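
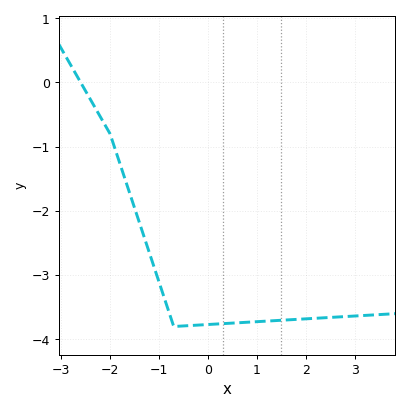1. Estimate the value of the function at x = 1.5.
-3.7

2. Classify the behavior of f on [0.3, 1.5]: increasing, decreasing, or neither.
increasing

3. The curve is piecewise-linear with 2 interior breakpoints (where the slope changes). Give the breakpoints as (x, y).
(-2, -0.8); (-0.7, -3.8)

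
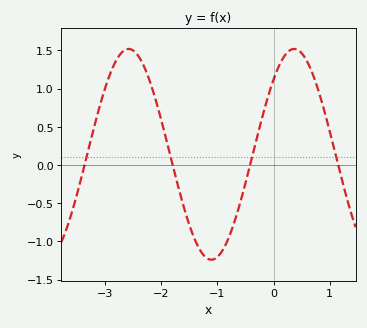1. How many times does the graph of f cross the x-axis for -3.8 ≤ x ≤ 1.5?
4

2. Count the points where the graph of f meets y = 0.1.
4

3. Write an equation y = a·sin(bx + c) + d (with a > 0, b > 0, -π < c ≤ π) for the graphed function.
y = 1.38sin(2.13x + 0.79) + 0.14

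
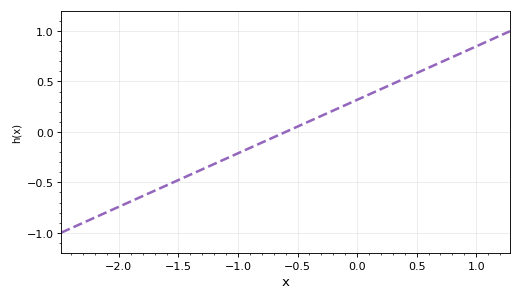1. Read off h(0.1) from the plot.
0.35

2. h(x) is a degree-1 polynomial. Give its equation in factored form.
y = 0.53(x + 0.6)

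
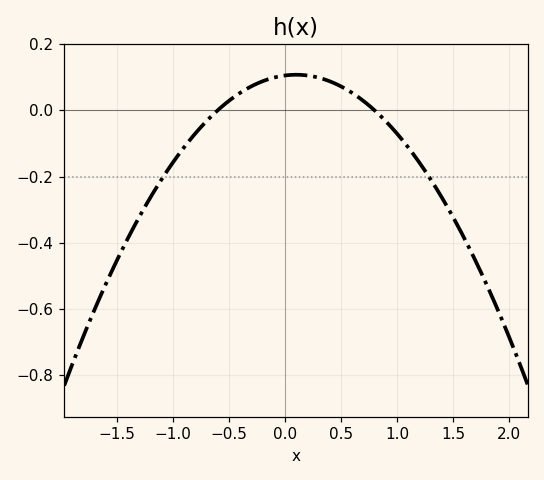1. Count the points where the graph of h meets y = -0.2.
2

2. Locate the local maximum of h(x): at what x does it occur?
0.1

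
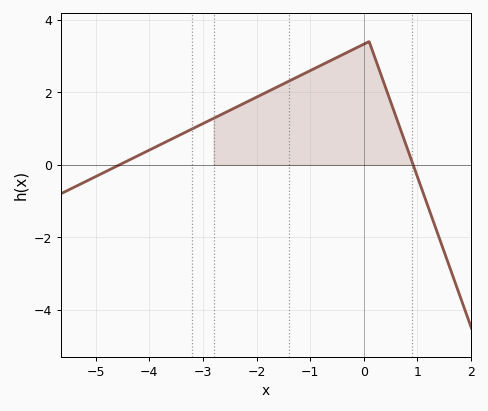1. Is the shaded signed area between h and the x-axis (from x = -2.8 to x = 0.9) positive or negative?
positive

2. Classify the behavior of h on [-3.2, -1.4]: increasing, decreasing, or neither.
increasing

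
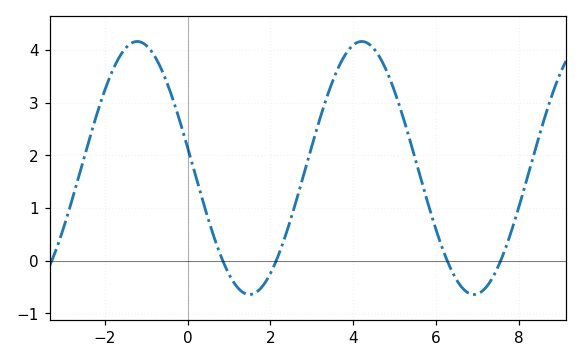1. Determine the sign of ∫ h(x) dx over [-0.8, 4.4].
positive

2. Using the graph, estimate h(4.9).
3.41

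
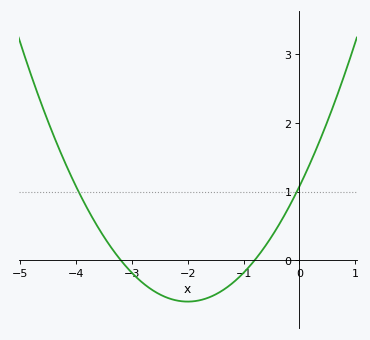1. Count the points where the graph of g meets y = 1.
2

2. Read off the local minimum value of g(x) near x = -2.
-0.605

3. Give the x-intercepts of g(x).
-3.2, -0.8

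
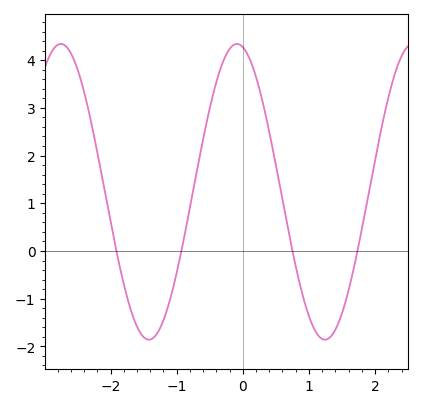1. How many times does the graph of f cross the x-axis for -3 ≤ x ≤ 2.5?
4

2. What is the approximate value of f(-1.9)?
-0.1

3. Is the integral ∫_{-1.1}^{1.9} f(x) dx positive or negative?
positive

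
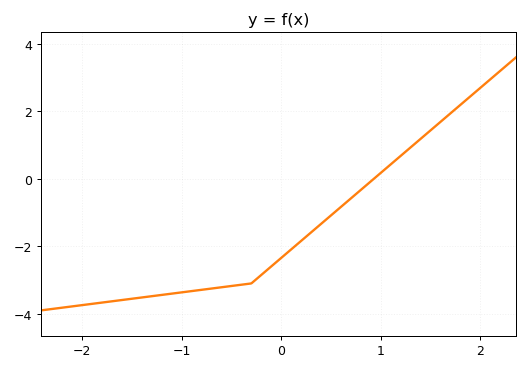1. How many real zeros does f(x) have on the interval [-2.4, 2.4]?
1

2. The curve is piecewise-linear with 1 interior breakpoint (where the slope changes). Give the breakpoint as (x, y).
(-0.3, -3.1)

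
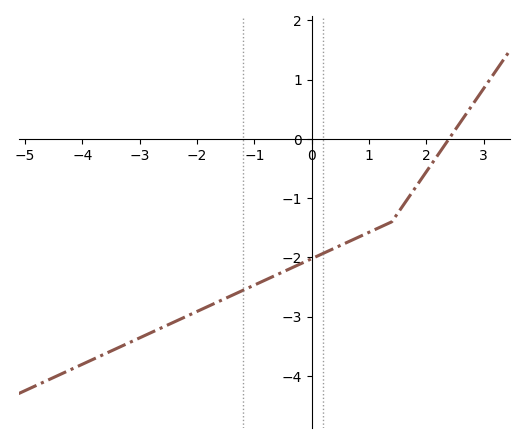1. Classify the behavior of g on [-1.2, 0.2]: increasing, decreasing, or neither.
increasing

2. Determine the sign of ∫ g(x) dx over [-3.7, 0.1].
negative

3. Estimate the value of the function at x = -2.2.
-3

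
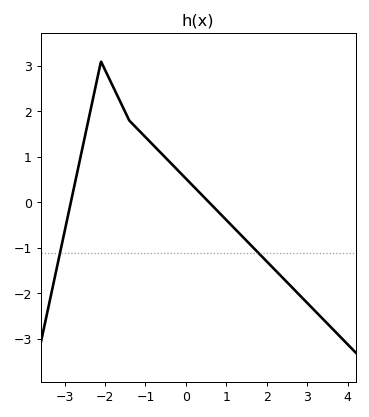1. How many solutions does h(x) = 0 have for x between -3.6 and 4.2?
2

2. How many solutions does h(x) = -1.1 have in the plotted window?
2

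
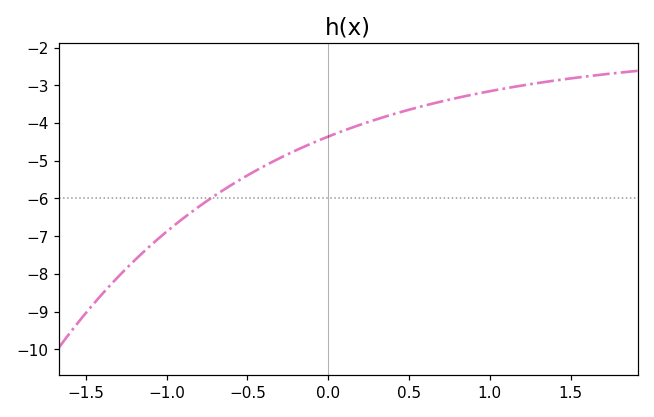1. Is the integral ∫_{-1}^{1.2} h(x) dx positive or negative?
negative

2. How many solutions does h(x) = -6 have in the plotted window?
1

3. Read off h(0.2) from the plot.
-4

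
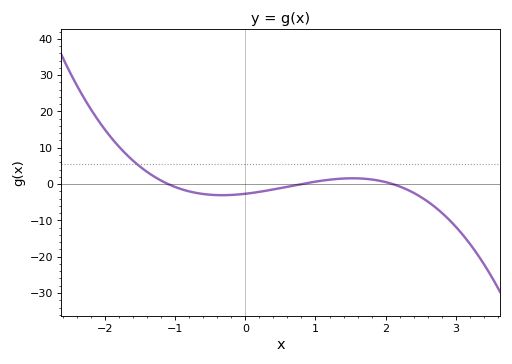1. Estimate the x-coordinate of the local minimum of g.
-0.3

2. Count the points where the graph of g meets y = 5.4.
1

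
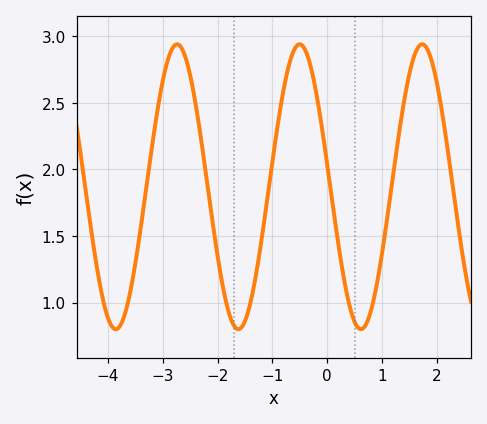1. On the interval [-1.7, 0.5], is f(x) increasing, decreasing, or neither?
neither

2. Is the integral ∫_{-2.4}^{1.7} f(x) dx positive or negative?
positive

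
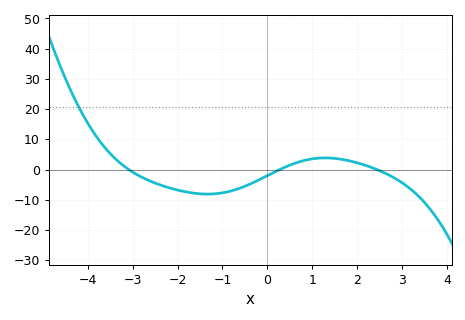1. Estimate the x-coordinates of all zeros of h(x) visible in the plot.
-3.09, 0.278, 2.44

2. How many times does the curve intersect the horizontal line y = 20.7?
1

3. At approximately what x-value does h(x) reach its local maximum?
1.29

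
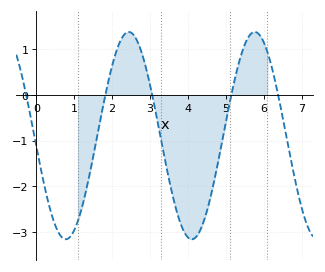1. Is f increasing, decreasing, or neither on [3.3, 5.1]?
neither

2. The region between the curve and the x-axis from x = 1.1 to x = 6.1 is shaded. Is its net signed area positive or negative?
negative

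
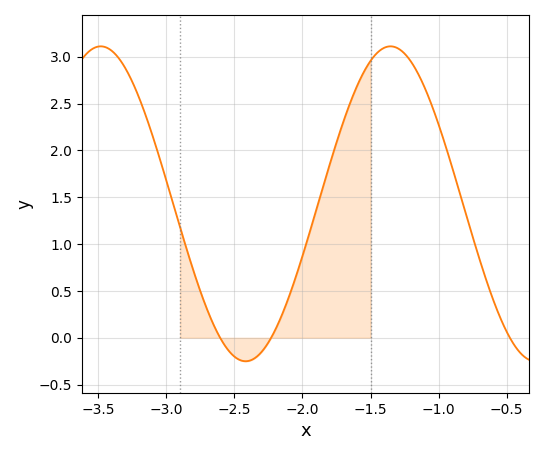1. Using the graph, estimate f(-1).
2.28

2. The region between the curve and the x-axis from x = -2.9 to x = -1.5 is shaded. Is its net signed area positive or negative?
positive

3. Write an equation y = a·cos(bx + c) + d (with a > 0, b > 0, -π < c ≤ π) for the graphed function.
y = 1.68cos(2.95x - 2.29) + 1.43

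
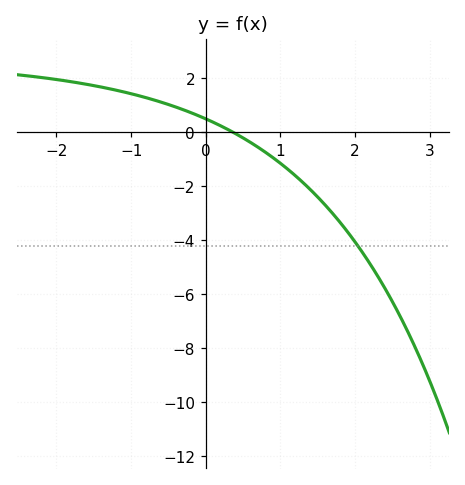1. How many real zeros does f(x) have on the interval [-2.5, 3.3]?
1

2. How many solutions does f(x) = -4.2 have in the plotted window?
1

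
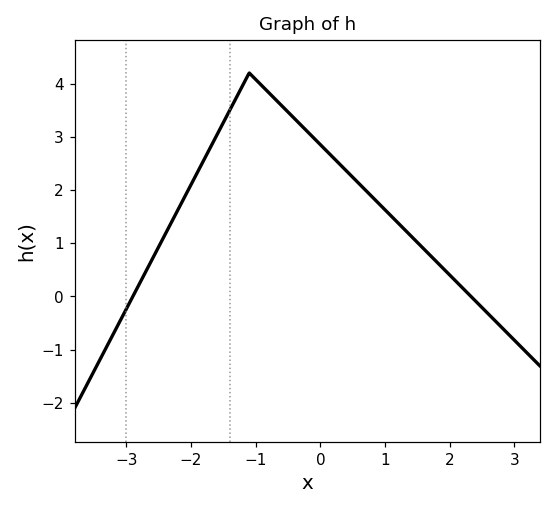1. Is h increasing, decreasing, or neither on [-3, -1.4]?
increasing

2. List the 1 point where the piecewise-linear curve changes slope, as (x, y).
(-1.1, 4.2)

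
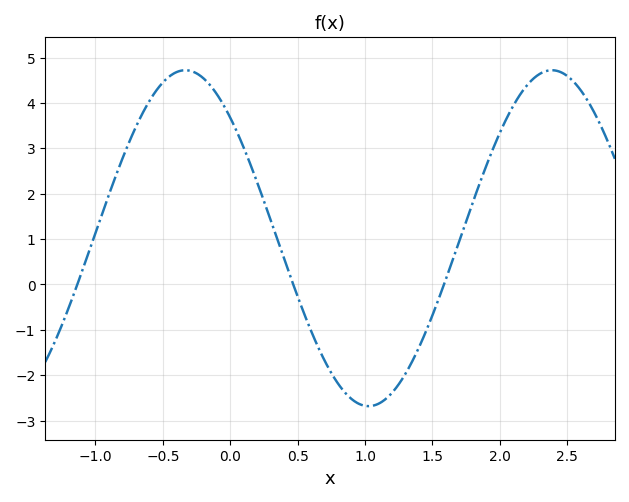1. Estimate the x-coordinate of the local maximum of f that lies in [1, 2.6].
2.4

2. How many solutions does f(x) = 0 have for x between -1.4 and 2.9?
3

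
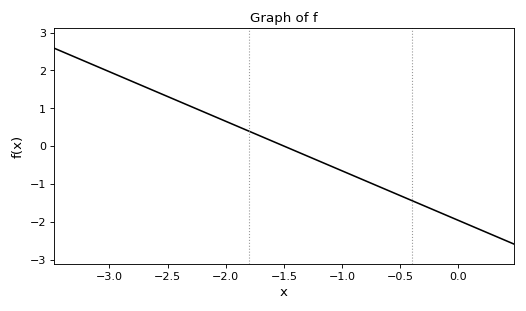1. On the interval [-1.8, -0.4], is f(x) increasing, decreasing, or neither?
decreasing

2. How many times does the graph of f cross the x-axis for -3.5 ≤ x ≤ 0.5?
1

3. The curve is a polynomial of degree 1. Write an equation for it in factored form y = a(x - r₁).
y = -1.31(x + 1.5)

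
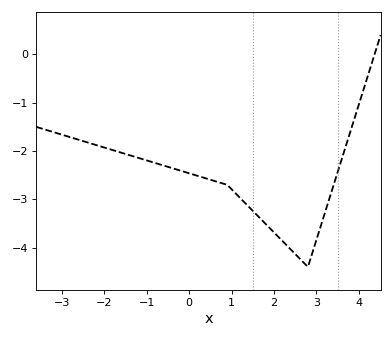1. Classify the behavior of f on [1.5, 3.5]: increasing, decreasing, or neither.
neither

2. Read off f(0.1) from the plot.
-2.49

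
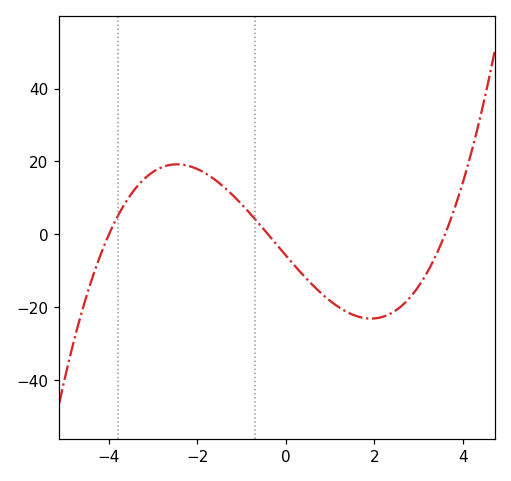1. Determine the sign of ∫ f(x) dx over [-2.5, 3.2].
negative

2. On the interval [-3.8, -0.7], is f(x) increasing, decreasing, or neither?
neither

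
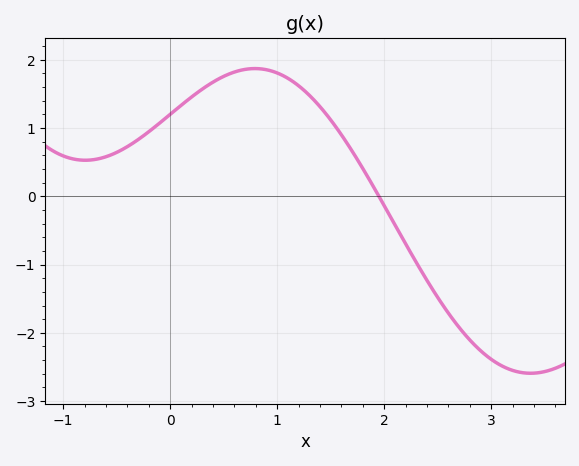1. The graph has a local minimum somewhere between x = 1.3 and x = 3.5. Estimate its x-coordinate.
3.37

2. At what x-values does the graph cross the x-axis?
1.95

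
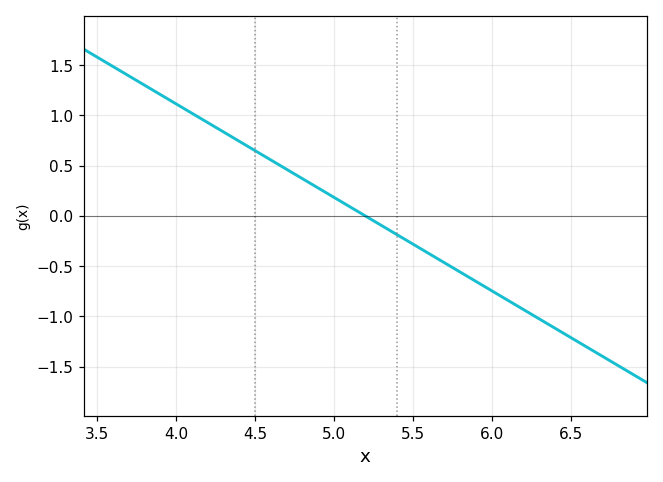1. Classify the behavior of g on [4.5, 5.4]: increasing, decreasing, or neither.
decreasing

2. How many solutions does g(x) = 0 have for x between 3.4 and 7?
1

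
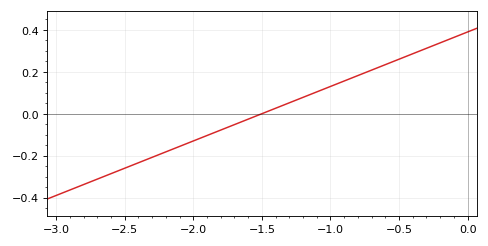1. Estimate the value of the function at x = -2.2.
-0.18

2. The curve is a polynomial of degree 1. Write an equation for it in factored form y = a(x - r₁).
y = 0.26(x + 1.5)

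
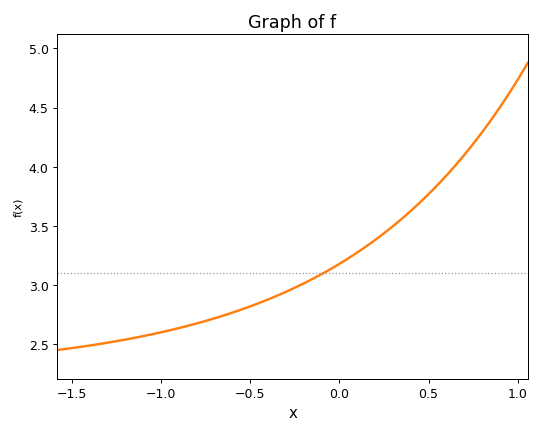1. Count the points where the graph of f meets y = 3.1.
1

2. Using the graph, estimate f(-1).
2.6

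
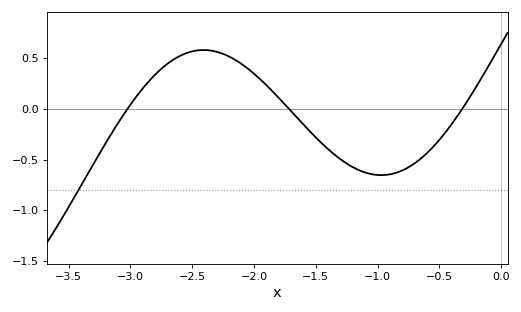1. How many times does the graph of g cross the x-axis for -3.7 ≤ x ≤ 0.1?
3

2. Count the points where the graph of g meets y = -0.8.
1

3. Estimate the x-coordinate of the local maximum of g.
-2.41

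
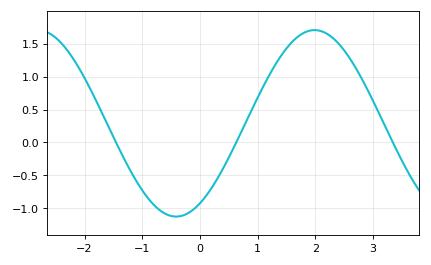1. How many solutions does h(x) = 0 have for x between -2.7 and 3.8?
3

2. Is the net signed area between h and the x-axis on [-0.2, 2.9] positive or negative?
positive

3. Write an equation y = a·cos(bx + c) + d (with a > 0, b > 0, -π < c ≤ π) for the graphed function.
y = 1.42cos(1.3x - 2.6) + 0.29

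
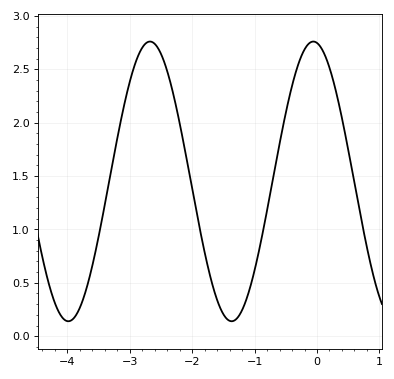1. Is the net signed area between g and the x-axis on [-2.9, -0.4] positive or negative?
positive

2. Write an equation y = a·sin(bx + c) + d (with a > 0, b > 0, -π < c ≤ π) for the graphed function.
y = 1.31sin(2.4x + 1.7) + 1.45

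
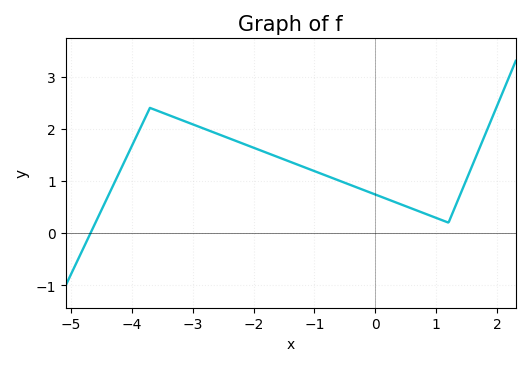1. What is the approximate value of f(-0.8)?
1.1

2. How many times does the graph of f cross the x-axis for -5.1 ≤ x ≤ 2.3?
1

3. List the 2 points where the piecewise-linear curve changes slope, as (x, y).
(-3.7, 2.4); (1.2, 0.2)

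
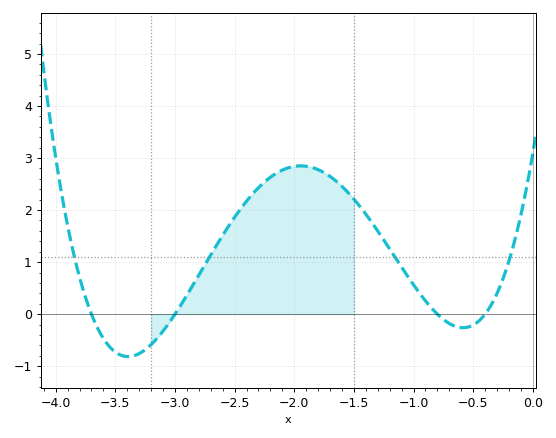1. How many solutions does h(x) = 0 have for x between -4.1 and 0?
4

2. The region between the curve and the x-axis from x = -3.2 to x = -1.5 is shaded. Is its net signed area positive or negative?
positive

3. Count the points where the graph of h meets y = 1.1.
4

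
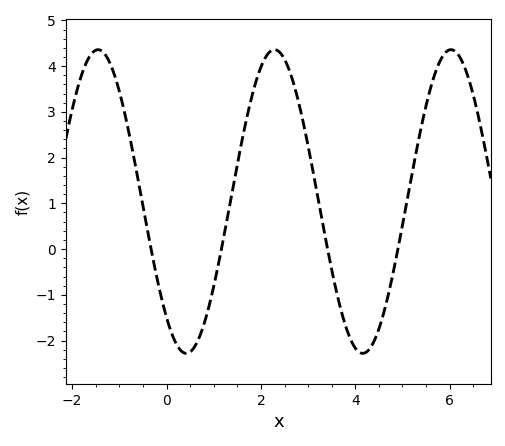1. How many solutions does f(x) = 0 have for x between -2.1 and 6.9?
4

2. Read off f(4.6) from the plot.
-1.4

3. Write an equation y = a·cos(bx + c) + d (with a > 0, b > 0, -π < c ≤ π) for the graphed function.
y = 3.32cos(1.7x + 2.4) + 1.04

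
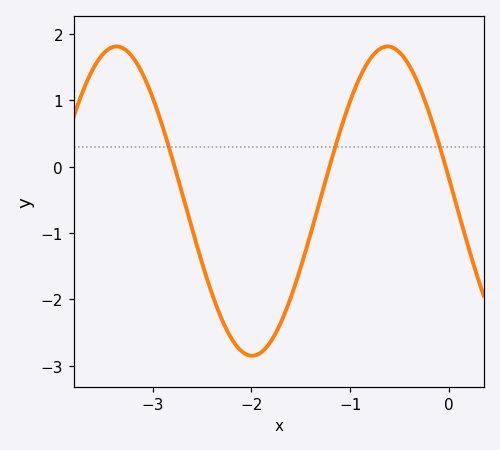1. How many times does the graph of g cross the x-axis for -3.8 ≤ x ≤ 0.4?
3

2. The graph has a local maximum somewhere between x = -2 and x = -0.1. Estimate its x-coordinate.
-0.621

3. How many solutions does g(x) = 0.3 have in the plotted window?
3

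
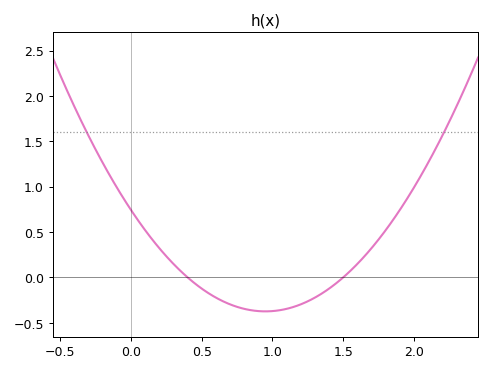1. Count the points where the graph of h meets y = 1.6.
2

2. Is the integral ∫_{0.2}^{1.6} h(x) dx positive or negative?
negative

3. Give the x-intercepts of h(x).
0.4, 1.5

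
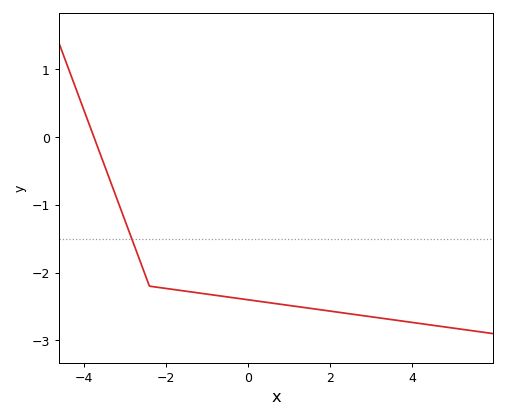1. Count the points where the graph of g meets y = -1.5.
1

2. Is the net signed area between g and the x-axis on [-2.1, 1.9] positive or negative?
negative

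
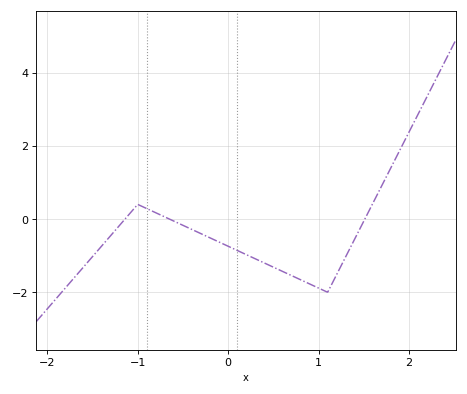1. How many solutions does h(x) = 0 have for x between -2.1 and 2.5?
3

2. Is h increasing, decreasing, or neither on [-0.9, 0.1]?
decreasing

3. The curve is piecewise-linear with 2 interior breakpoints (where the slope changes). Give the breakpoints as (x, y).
(-1, 0.4); (1.1, -2)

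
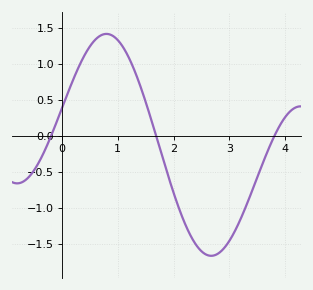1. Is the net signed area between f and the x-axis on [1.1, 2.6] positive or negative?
negative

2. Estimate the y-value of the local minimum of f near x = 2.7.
-1.67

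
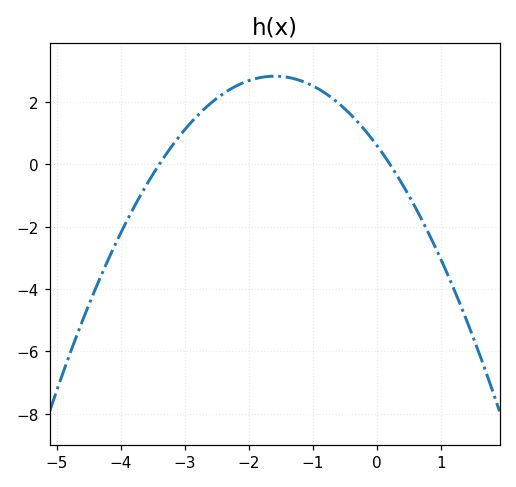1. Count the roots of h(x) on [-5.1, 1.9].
2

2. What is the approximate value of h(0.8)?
-2.19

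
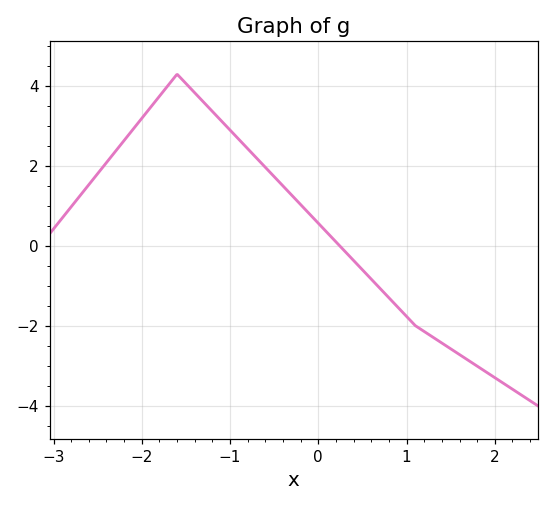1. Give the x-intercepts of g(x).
0.2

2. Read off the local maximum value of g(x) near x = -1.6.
4.2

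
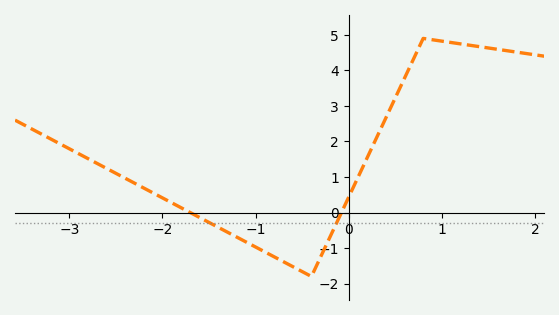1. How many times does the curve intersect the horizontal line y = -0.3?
2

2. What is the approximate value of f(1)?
4.82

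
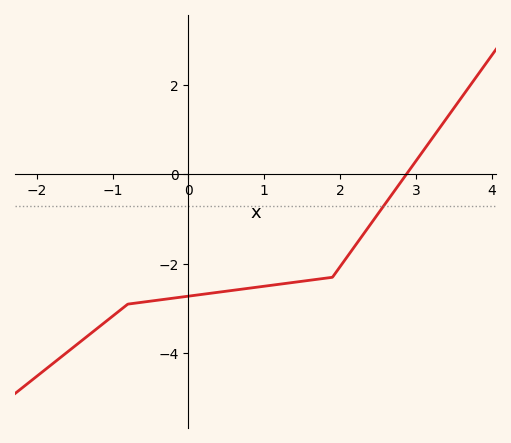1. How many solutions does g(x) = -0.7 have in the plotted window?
1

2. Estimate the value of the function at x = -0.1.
-2.74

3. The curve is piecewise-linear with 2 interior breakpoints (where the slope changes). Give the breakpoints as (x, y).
(-0.8, -2.9); (1.9, -2.3)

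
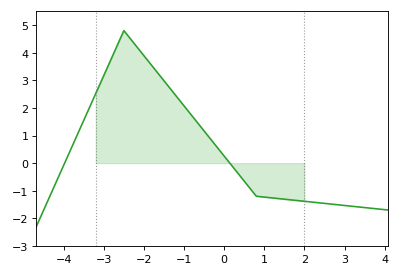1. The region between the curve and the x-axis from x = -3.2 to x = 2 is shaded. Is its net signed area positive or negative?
positive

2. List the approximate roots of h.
-4, 0.2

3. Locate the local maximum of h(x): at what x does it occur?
-2.4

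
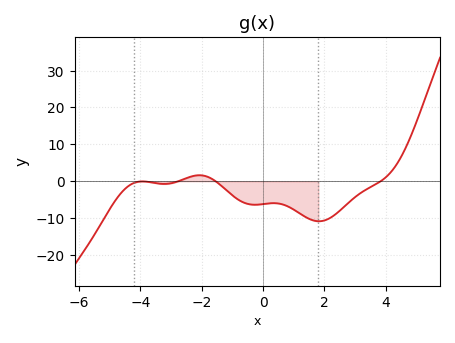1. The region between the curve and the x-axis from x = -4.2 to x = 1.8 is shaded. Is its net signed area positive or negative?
negative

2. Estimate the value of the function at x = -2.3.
1.38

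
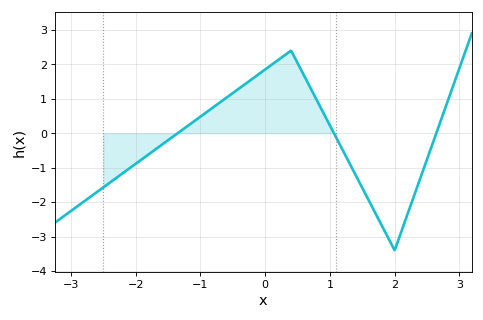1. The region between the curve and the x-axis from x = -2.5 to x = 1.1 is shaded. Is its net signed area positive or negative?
positive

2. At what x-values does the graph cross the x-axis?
-1.4, 1.1, 2.6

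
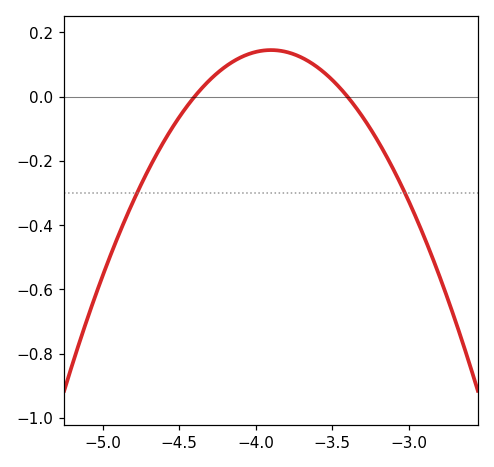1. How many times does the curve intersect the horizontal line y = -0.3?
2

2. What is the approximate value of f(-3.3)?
-0.06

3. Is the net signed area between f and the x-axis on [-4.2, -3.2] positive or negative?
positive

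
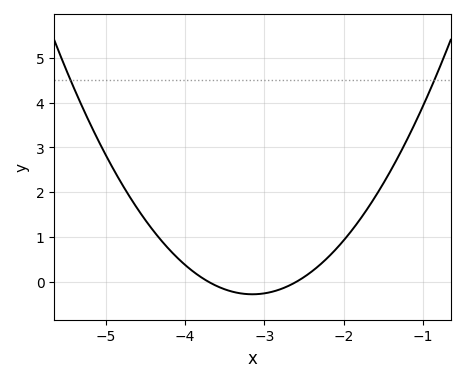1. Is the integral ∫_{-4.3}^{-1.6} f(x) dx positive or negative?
positive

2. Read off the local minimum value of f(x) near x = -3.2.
-0.3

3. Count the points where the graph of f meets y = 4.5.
2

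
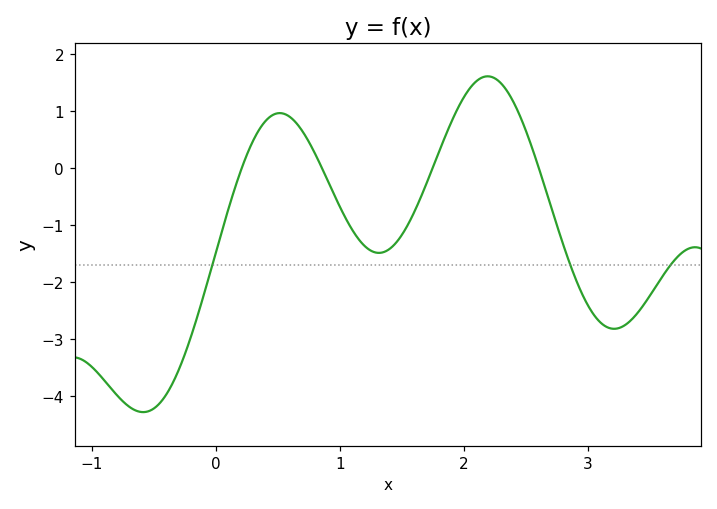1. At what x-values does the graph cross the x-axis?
0.209, 0.854, 1.75, 2.6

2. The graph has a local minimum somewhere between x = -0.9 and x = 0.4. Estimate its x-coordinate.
-0.588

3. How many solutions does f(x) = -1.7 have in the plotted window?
3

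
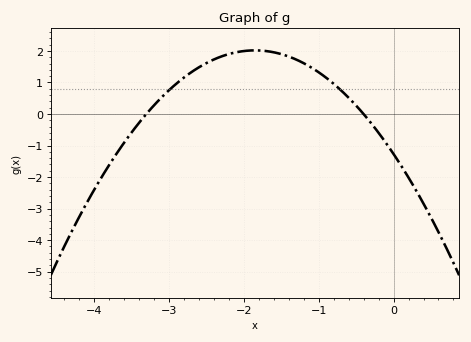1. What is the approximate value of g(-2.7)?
1.3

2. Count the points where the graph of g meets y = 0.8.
2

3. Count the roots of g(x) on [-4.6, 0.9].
2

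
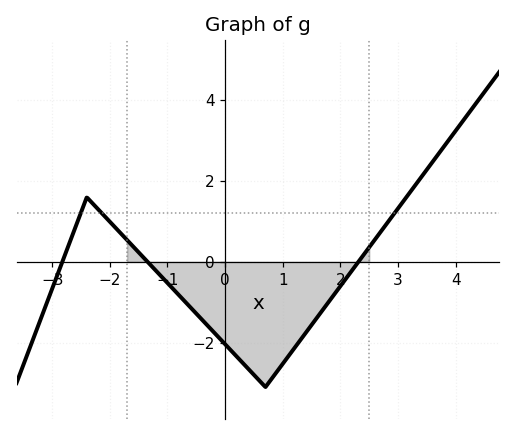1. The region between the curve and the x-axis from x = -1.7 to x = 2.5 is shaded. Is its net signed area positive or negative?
negative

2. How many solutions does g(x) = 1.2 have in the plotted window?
3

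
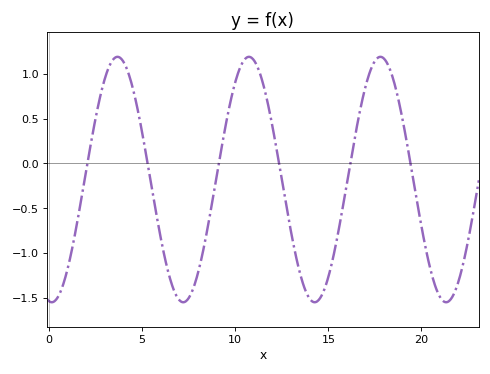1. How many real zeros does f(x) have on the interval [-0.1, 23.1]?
6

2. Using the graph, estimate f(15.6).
-0.692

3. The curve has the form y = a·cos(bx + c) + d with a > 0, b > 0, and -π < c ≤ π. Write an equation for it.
y = 1.37cos(0.89x + 3.01) - 0.18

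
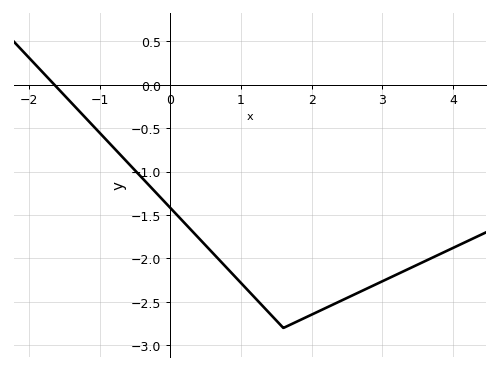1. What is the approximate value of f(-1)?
-0.554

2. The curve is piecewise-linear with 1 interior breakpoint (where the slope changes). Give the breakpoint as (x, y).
(1.6, -2.8)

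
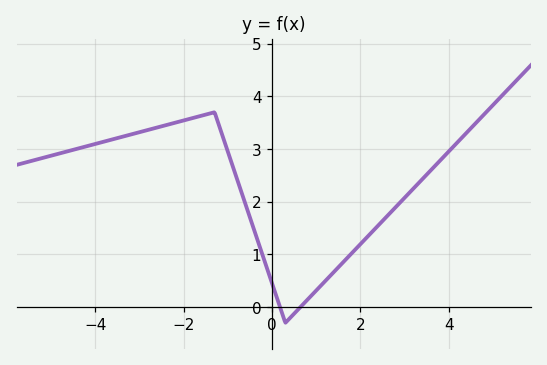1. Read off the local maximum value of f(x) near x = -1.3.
3.7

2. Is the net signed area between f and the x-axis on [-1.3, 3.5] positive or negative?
positive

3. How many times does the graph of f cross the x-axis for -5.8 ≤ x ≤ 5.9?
2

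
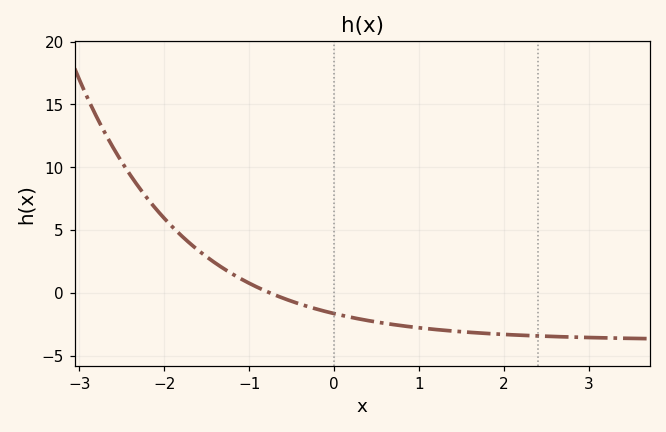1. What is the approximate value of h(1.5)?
-3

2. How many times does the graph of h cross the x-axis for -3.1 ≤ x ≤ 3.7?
1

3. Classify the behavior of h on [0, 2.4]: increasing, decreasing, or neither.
decreasing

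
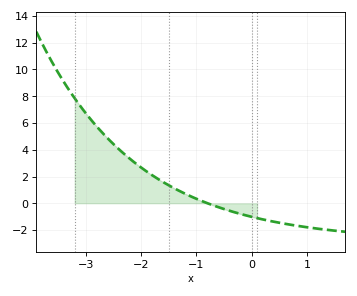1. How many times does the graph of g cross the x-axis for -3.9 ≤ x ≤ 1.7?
1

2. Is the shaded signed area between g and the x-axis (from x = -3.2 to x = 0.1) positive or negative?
positive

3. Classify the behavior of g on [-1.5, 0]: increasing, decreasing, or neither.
decreasing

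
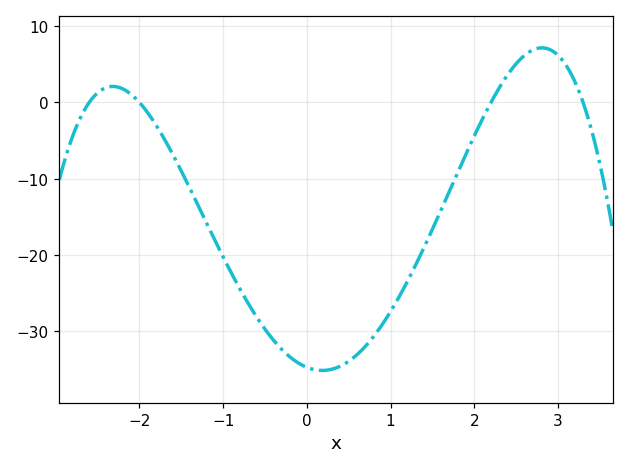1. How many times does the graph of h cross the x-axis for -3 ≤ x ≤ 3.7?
4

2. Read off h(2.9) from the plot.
6.94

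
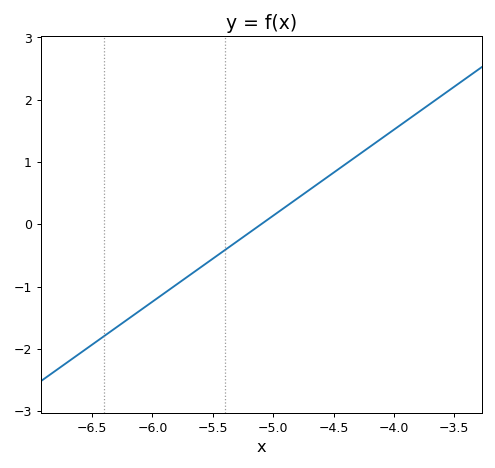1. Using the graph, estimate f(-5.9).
-1.1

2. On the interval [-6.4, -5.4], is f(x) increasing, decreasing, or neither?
increasing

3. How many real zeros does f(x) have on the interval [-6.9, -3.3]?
1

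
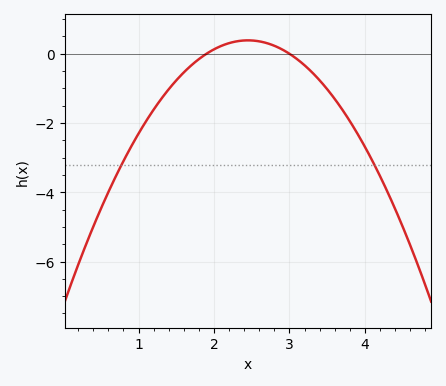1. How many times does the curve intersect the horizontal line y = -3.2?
2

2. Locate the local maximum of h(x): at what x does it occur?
2.45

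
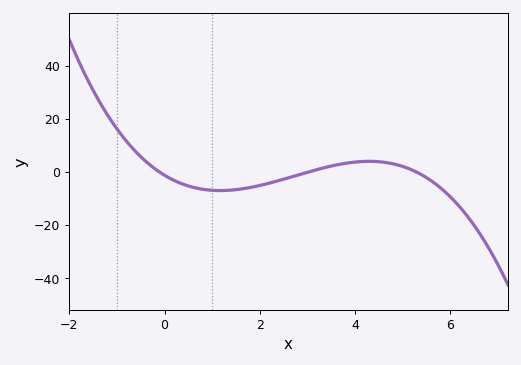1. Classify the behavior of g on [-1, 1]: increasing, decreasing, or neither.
decreasing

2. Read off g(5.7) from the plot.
-4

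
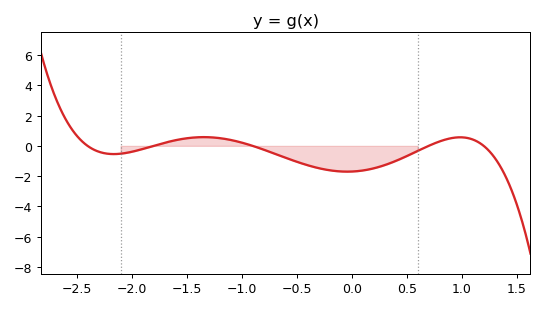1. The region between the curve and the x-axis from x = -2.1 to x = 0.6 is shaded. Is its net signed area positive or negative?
negative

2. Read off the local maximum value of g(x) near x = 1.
0.6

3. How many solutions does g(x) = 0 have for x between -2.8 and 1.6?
5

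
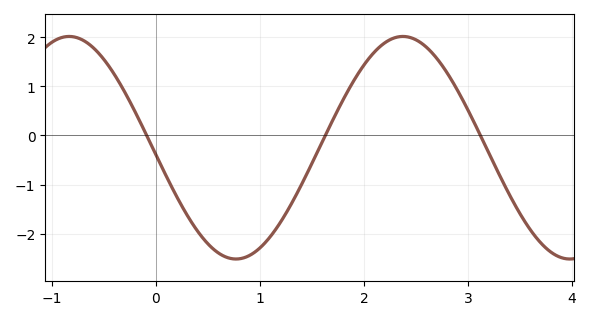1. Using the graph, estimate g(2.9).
0.9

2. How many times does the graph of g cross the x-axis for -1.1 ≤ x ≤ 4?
3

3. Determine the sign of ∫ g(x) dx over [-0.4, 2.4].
negative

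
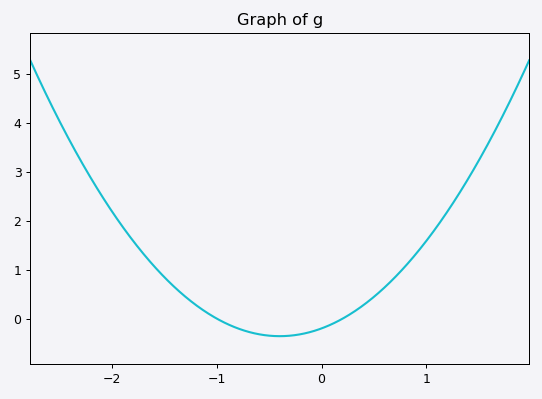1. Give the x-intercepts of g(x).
-1, 0.2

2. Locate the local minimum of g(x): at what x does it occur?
-0.4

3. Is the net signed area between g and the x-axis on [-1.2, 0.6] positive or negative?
negative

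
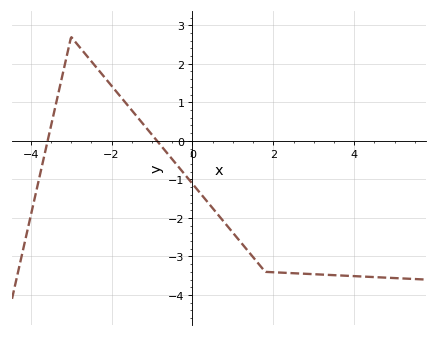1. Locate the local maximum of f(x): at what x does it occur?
-3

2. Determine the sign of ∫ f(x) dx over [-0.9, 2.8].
negative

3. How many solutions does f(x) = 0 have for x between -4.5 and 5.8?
2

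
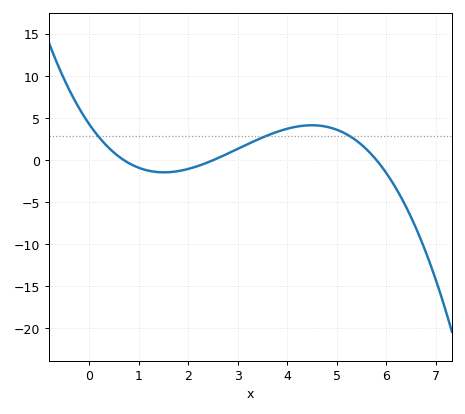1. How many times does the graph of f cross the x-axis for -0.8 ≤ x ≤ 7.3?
3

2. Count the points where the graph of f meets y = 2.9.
3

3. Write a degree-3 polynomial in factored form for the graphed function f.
y = -0.42(x - 0.7)(x - 2.5)(x - 5.8)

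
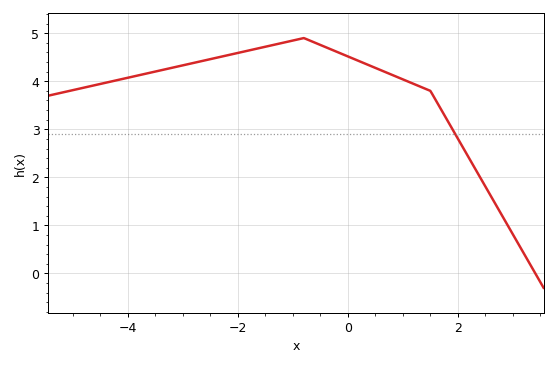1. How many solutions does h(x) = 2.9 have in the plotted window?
1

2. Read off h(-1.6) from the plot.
4.69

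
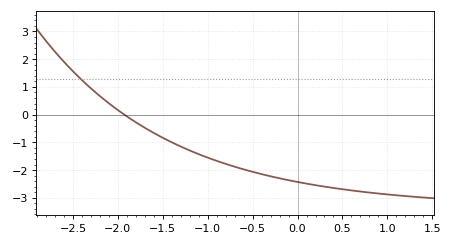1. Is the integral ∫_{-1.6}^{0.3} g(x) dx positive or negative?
negative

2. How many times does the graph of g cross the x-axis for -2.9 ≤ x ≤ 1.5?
1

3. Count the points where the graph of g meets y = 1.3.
1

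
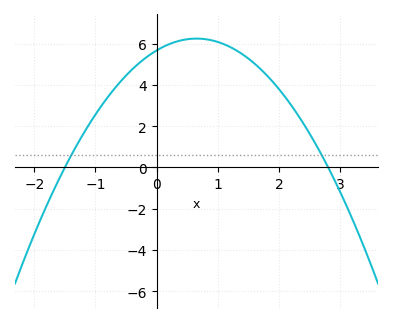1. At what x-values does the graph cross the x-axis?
-1.5, 2.8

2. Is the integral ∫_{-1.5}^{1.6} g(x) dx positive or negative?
positive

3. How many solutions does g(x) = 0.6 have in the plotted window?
2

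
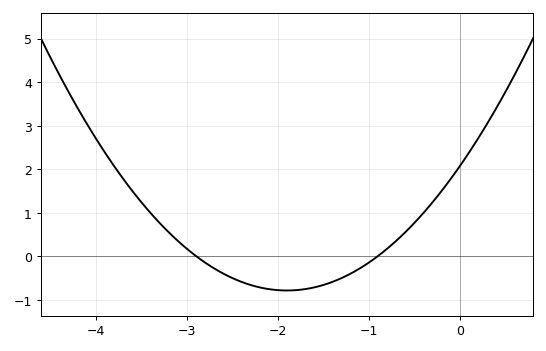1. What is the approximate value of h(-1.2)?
-0.403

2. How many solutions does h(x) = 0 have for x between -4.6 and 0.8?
2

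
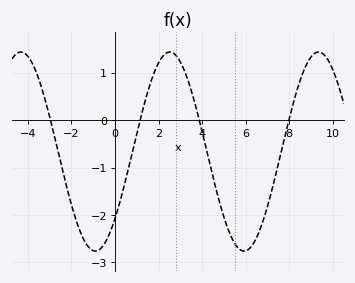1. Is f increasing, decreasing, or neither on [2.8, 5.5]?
decreasing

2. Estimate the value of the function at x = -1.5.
-2.45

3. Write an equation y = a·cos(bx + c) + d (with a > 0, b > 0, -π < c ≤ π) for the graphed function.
y = 2.1cos(0.92x - 2.31) - 0.66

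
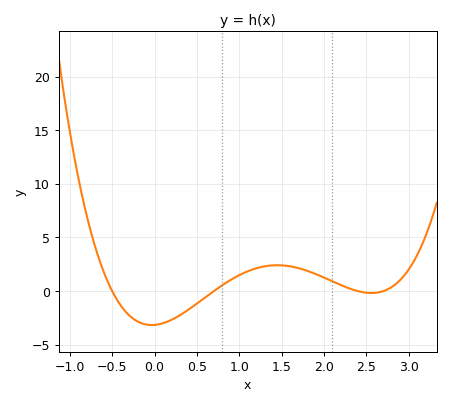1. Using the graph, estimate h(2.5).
0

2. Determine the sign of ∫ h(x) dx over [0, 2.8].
positive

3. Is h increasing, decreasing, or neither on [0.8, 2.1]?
neither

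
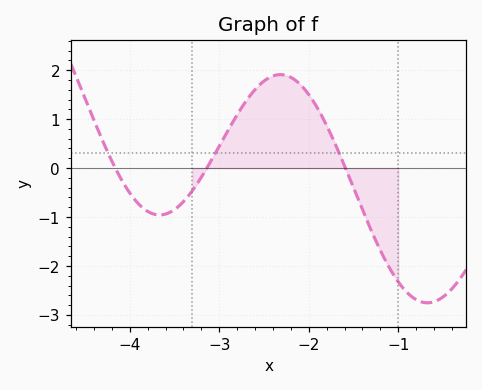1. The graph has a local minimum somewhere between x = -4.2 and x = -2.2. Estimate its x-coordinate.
-3.7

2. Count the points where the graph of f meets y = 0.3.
3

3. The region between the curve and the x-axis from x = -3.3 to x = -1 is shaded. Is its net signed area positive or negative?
positive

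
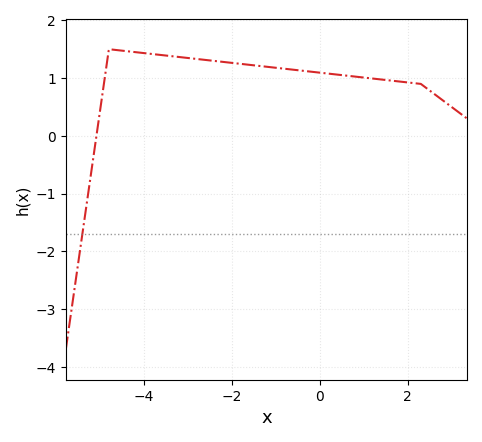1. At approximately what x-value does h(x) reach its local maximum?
-4.8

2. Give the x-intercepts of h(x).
-5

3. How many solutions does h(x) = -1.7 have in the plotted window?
1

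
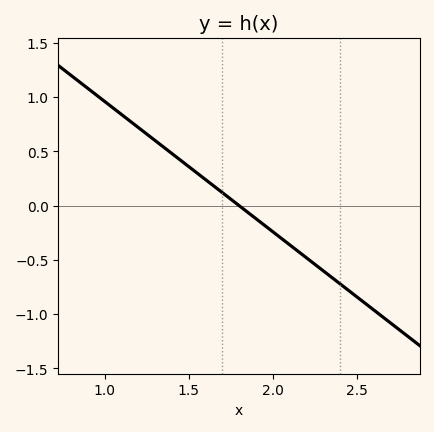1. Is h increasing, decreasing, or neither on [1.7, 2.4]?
decreasing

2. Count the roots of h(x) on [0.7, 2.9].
1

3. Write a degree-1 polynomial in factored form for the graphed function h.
y = -1.2(x - 1.8)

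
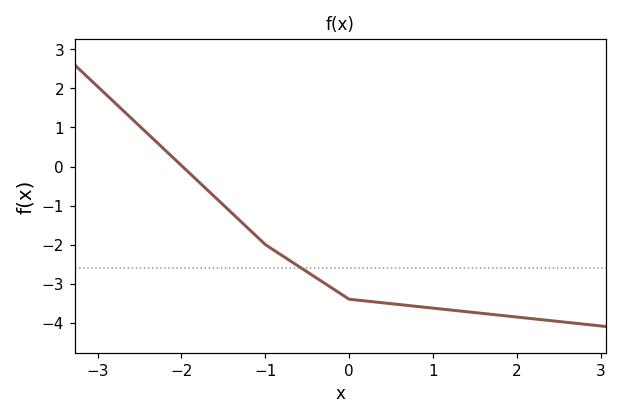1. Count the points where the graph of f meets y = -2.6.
1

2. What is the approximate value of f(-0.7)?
-2.4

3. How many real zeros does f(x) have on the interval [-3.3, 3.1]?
1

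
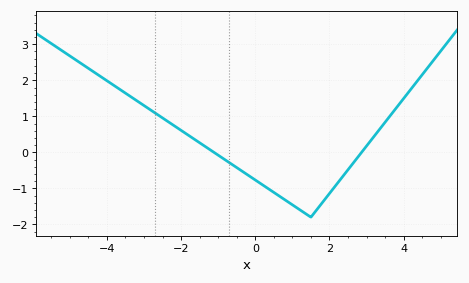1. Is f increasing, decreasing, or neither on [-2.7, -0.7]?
decreasing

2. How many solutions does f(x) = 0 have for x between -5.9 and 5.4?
2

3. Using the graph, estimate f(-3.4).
1.6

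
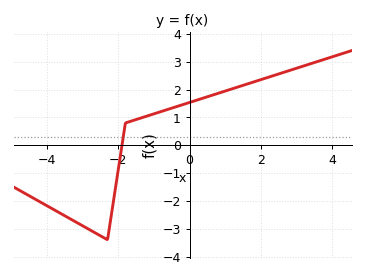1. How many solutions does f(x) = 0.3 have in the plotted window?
1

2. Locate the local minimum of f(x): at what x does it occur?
-2.3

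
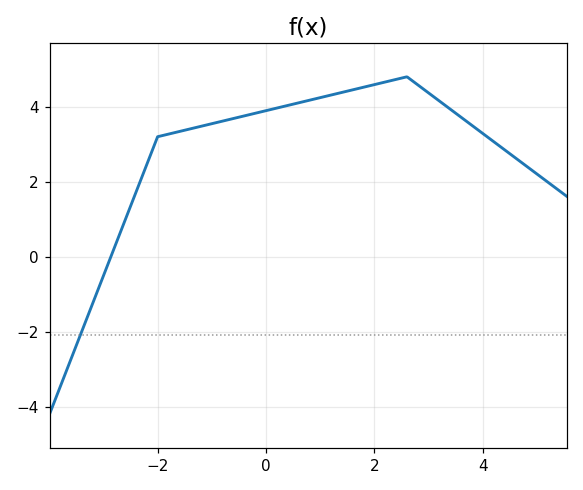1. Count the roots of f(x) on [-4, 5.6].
1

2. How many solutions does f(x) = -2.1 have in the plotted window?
1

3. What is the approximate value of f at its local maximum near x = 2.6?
4.8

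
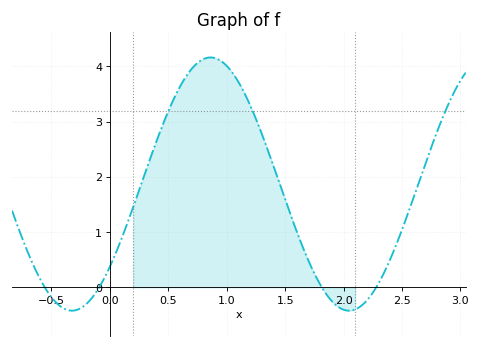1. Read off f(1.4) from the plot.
2.19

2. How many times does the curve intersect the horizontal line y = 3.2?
3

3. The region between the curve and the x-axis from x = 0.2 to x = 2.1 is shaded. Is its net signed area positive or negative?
positive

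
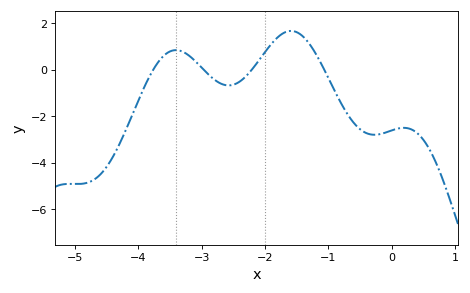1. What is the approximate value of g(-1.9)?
1.11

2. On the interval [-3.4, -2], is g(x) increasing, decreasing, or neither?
neither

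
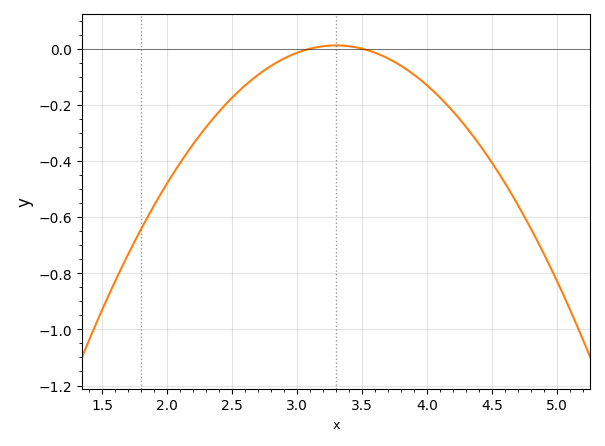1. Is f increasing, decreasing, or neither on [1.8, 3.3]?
increasing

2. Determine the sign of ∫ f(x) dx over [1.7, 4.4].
negative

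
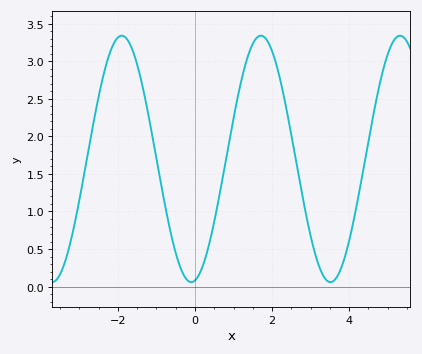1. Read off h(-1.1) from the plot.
1.98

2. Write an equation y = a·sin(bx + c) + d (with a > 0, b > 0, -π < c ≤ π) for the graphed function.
y = 1.64sin(1.74x - 1.4) + 1.7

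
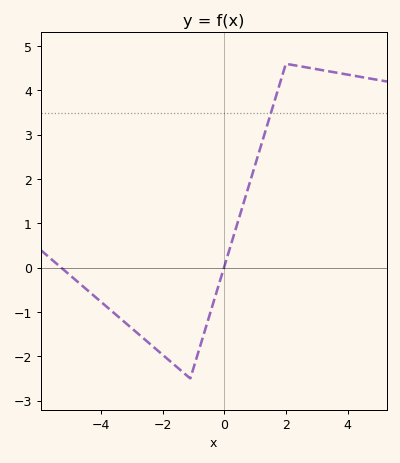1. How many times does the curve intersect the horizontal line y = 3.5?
1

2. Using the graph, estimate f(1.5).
3.5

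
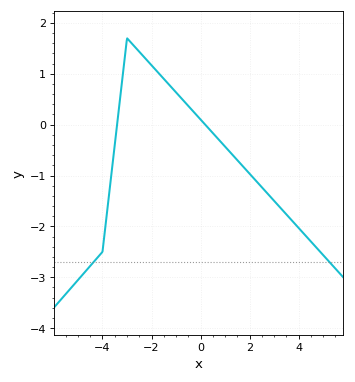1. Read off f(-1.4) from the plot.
0.847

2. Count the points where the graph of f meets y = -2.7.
2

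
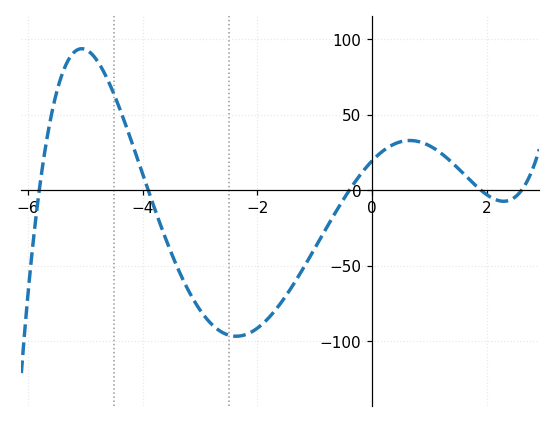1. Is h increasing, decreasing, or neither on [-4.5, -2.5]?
decreasing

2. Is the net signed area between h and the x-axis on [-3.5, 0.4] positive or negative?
negative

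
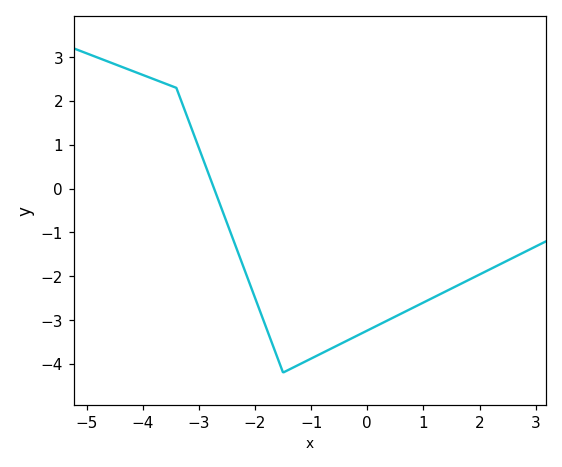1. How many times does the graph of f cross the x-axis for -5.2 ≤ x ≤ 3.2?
1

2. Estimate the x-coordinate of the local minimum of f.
-1.4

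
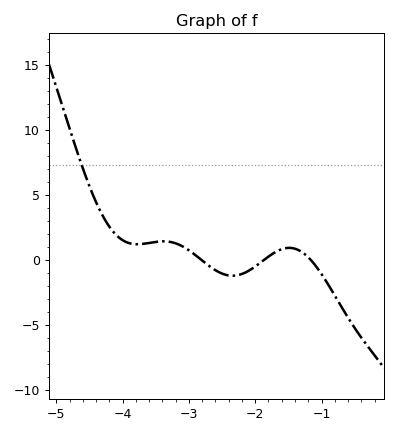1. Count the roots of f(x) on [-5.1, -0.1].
3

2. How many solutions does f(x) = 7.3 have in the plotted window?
1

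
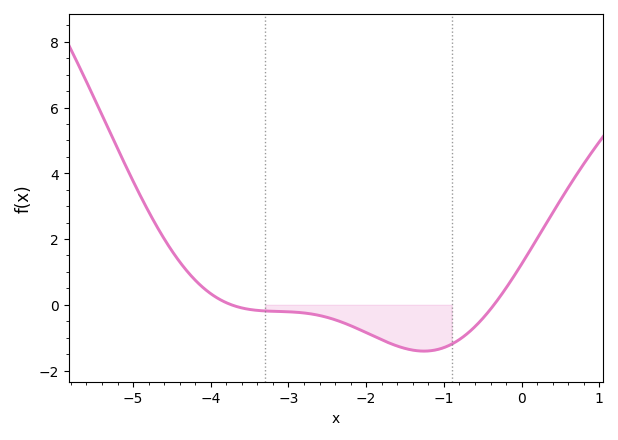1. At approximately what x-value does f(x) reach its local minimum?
-1.26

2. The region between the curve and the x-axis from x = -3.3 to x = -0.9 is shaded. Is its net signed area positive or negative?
negative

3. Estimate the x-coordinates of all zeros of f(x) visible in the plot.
-3.73, -0.356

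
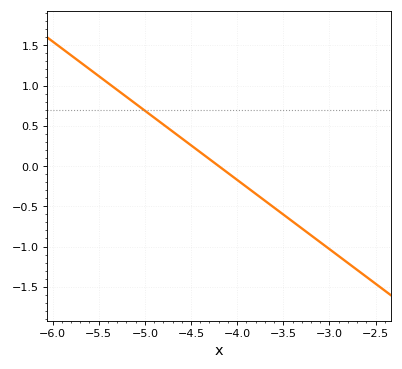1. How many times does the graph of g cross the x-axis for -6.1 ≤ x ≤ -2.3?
1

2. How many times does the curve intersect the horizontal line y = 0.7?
1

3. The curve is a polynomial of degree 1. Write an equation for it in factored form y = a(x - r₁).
y = -0.86(x + 4.2)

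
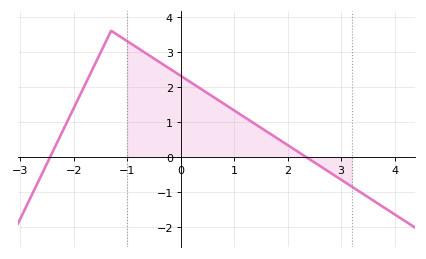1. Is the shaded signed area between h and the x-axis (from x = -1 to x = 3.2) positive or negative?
positive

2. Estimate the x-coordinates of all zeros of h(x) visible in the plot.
-2.4, 2.3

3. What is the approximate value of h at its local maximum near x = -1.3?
3.6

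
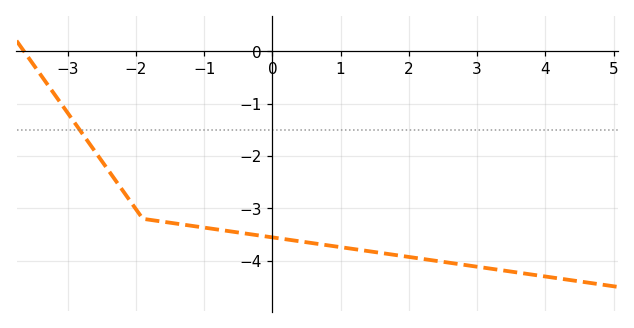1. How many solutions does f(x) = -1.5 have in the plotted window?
1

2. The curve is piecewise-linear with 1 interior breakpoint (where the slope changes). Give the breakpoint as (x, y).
(-1.9, -3.2)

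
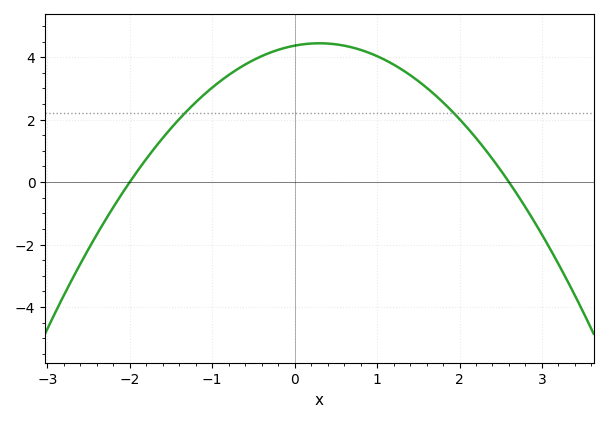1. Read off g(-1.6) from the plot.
1.4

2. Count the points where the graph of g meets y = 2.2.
2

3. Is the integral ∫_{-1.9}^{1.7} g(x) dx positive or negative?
positive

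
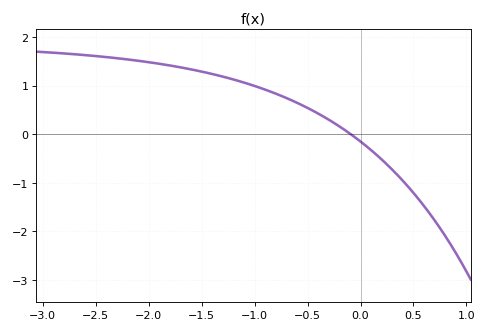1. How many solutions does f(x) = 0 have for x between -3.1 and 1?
1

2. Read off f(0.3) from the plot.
-0.731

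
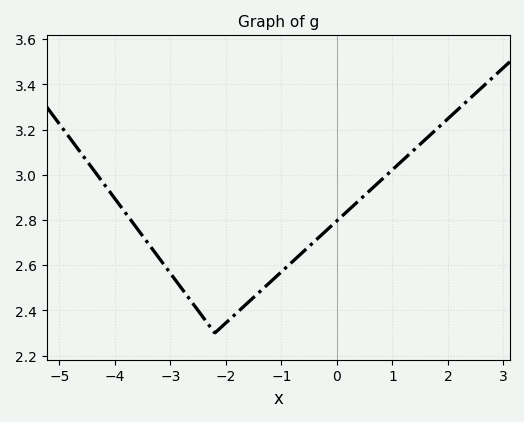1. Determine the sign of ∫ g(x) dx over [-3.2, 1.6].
positive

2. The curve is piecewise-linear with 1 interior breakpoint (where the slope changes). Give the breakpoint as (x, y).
(-2.2, 2.3)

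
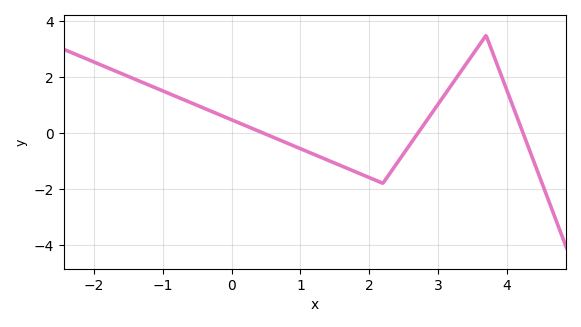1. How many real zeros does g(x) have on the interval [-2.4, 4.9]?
3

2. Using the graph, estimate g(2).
-1.6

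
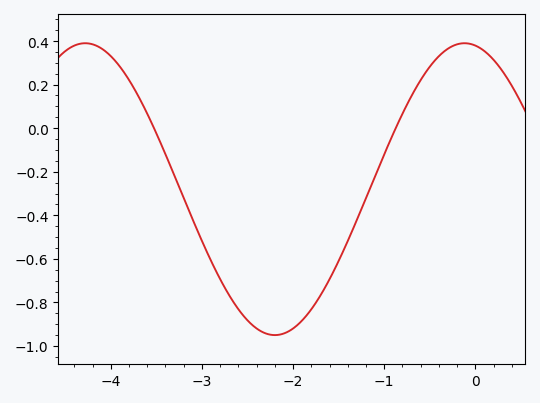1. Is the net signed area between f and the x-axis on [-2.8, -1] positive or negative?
negative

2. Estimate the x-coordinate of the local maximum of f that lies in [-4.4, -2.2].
-4.28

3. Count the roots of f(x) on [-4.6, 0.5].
2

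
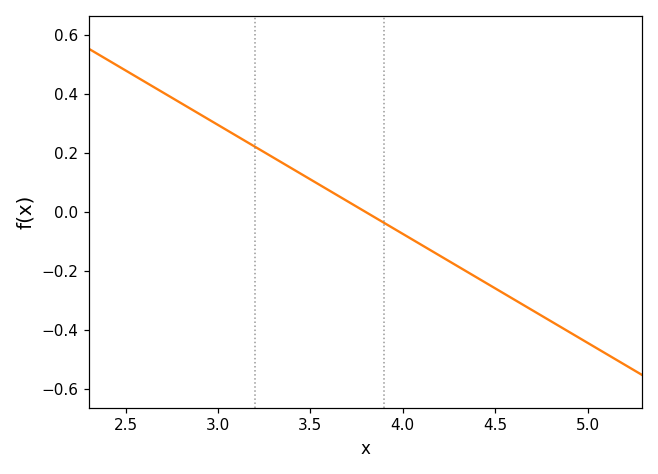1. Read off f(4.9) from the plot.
-0.407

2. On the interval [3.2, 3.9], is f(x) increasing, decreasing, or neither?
decreasing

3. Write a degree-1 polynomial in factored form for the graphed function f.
y = -0.37(x - 3.8)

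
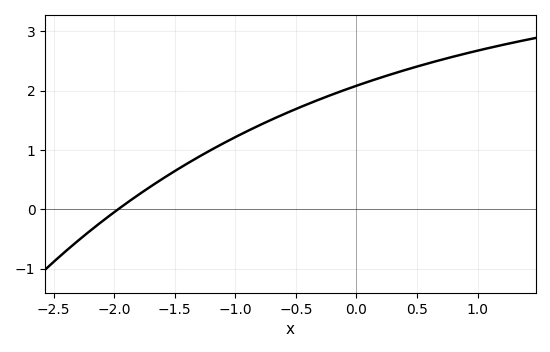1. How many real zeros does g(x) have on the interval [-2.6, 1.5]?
1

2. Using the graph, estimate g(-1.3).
0.9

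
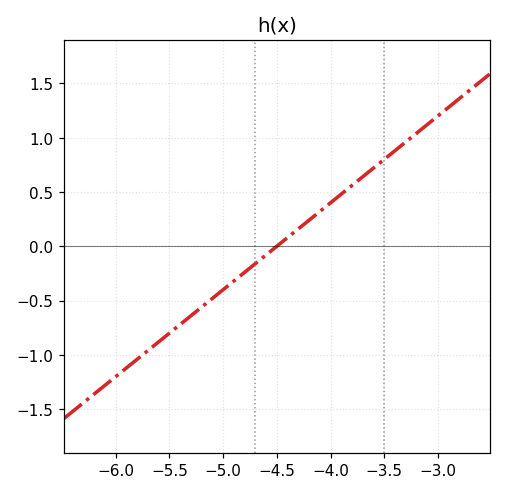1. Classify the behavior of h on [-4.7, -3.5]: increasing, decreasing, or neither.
increasing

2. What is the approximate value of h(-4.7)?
-0.15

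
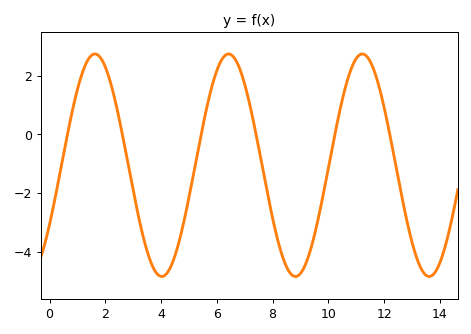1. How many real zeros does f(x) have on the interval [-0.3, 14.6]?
6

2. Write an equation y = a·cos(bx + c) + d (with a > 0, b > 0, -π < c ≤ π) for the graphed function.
y = 3.79cos(1.3x - 2.1) - 1.05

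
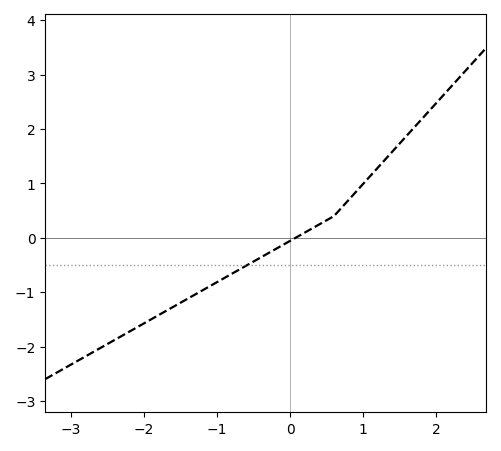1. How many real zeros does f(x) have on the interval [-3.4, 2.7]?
1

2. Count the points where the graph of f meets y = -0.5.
1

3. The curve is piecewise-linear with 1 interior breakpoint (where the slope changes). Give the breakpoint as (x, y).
(0.6, 0.4)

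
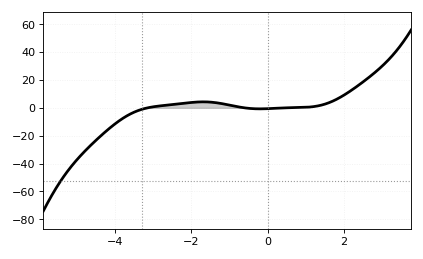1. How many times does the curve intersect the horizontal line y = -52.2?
1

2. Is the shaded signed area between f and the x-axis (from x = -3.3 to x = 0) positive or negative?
positive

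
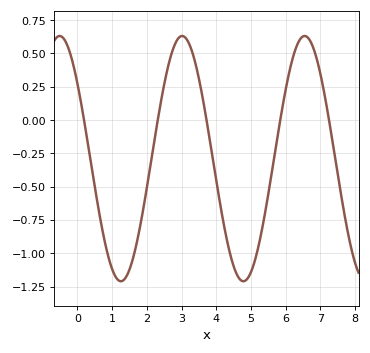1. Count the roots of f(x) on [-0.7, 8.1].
5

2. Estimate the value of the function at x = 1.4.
-1.18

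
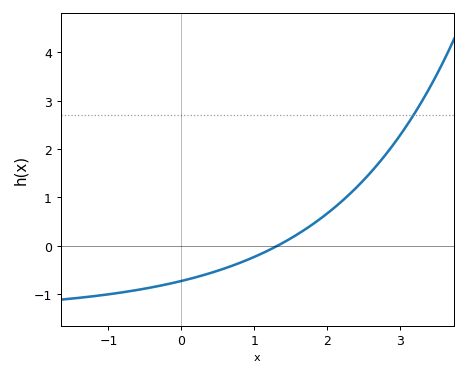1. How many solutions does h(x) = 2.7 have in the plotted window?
1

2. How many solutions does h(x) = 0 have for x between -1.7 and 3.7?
1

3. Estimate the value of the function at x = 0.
-0.7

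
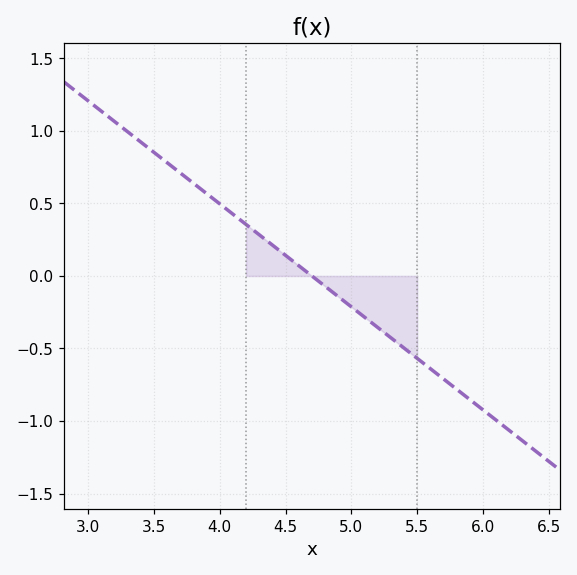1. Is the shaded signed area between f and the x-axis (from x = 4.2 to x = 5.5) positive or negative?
negative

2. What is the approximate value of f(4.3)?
0.3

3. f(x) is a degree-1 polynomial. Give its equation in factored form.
y = -0.71(x - 4.7)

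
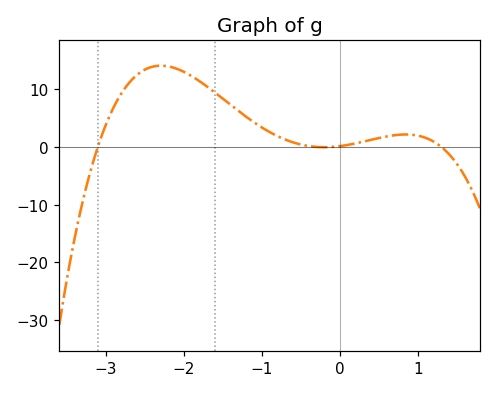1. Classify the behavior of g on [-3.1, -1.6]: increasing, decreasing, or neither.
neither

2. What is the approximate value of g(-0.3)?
0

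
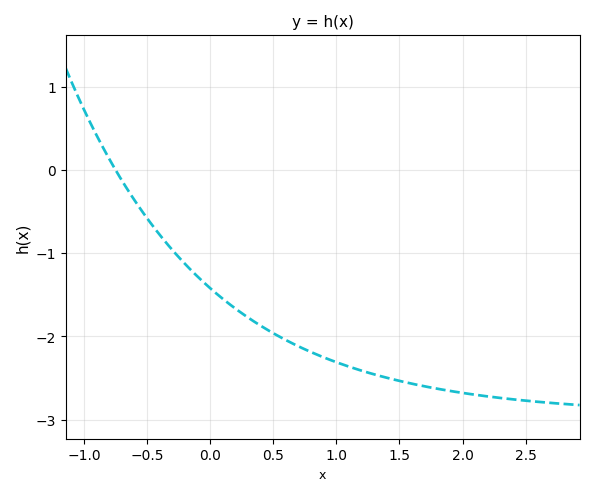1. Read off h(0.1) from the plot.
-1.5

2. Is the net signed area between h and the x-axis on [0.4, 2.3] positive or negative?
negative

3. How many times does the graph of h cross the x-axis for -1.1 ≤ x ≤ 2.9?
1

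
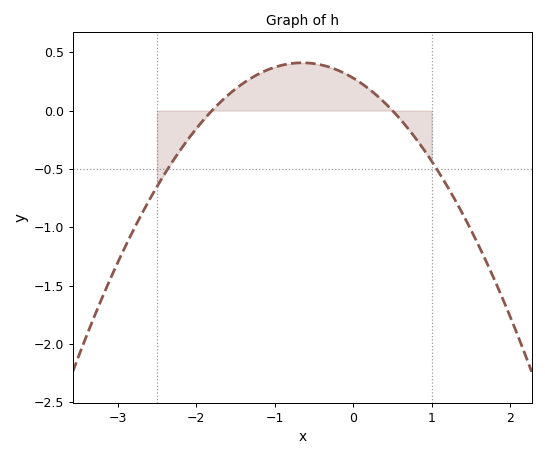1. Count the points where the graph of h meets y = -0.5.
2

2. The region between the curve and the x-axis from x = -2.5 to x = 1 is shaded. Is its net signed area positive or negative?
positive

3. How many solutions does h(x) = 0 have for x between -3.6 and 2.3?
2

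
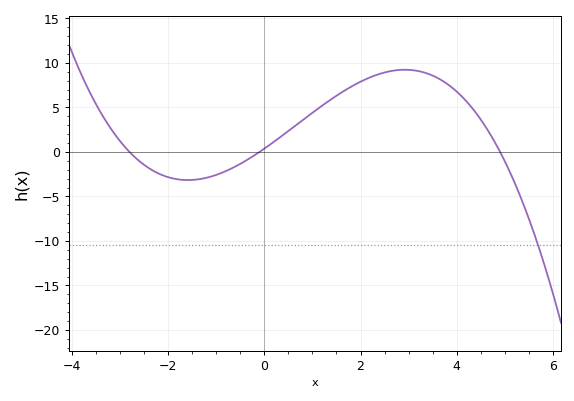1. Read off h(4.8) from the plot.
1.01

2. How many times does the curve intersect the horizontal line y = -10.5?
1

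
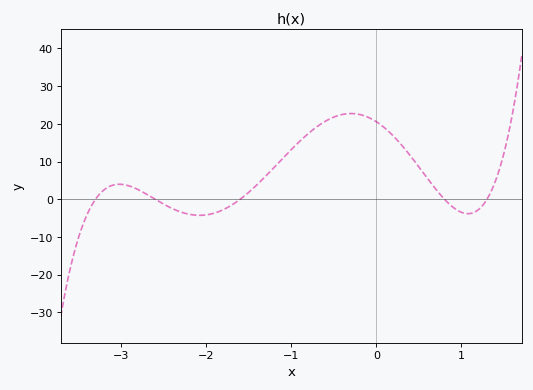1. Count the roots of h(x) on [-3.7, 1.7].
5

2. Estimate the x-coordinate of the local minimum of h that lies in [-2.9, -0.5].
-2.1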